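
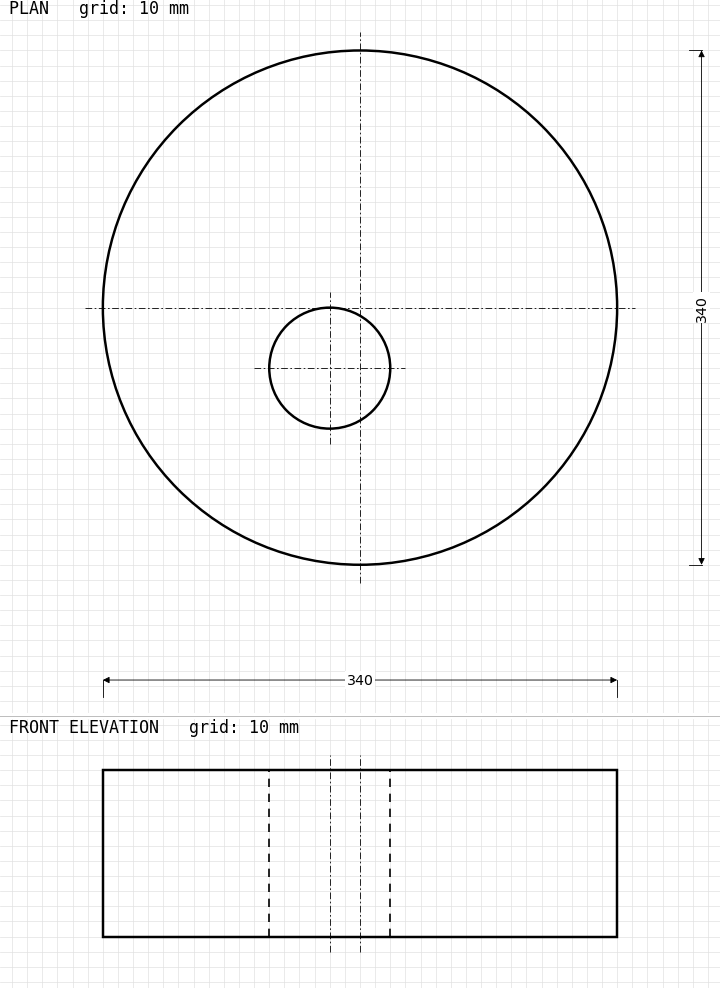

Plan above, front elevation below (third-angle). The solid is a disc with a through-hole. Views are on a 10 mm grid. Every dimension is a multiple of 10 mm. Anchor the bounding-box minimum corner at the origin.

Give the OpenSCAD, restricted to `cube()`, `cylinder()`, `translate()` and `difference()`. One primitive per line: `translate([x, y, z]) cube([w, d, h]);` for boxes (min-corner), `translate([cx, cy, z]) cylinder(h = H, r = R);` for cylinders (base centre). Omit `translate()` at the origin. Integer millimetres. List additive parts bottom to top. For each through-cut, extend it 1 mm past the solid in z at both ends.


difference() {
  translate([170, 170, 0]) cylinder(h = 110, r = 170);
  translate([150, 130, -1]) cylinder(h = 112, r = 40);
}


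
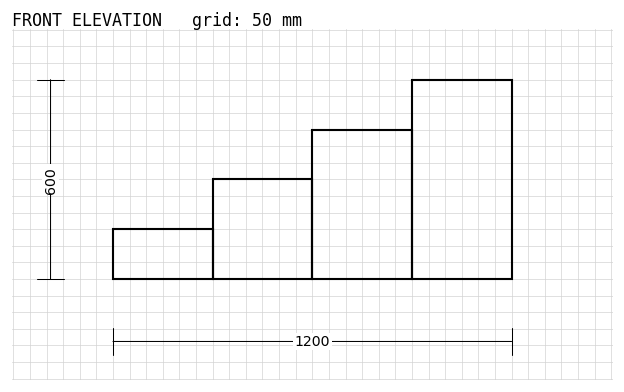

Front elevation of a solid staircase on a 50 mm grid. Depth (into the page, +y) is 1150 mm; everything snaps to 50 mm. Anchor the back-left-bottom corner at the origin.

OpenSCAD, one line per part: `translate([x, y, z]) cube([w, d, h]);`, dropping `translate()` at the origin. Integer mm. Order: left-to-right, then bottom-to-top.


cube([300, 1150, 150]);
translate([300, 0, 0]) cube([300, 1150, 300]);
translate([600, 0, 0]) cube([300, 1150, 450]);
translate([900, 0, 0]) cube([300, 1150, 600]);


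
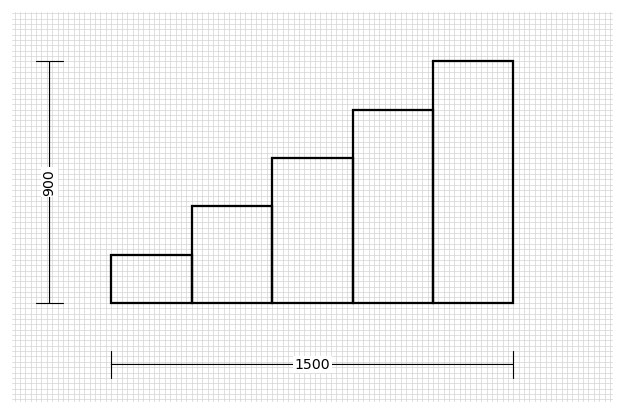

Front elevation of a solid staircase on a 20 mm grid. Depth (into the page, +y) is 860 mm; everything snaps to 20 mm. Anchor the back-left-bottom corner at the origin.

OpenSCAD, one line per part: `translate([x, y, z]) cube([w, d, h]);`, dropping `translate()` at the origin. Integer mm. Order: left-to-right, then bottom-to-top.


cube([300, 860, 180]);
translate([300, 0, 0]) cube([300, 860, 360]);
translate([600, 0, 0]) cube([300, 860, 540]);
translate([900, 0, 0]) cube([300, 860, 720]);
translate([1200, 0, 0]) cube([300, 860, 900]);


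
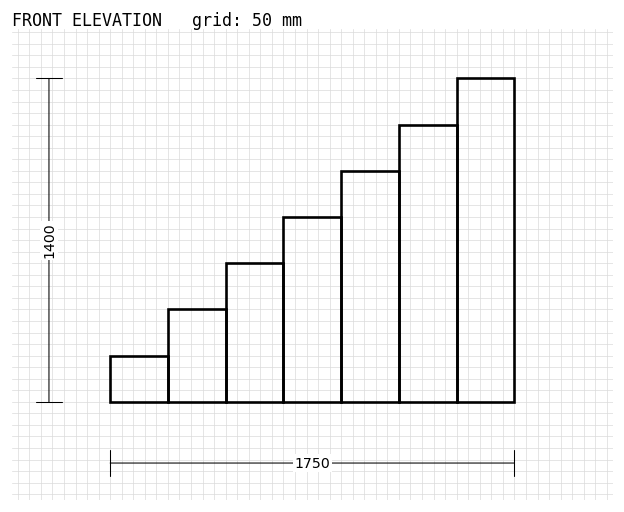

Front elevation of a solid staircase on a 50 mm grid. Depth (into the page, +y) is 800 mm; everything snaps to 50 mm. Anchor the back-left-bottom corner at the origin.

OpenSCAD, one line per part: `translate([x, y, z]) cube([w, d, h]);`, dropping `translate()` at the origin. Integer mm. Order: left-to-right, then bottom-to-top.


cube([250, 800, 200]);
translate([250, 0, 0]) cube([250, 800, 400]);
translate([500, 0, 0]) cube([250, 800, 600]);
translate([750, 0, 0]) cube([250, 800, 800]);
translate([1000, 0, 0]) cube([250, 800, 1000]);
translate([1250, 0, 0]) cube([250, 800, 1200]);
translate([1500, 0, 0]) cube([250, 800, 1400]);


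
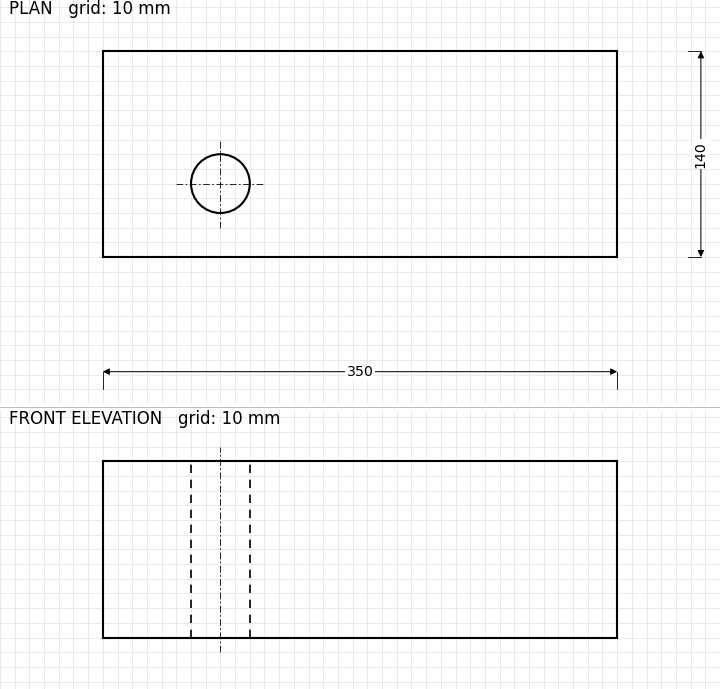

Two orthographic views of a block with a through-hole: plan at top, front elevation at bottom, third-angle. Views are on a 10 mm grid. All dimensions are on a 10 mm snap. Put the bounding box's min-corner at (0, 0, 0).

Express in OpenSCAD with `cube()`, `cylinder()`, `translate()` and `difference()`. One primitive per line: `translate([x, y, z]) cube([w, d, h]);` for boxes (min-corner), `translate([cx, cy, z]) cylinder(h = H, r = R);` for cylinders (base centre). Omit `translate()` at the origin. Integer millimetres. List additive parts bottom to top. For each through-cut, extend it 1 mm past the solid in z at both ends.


difference() {
  cube([350, 140, 120]);
  translate([80, 50, -1]) cylinder(h = 122, r = 20);
}


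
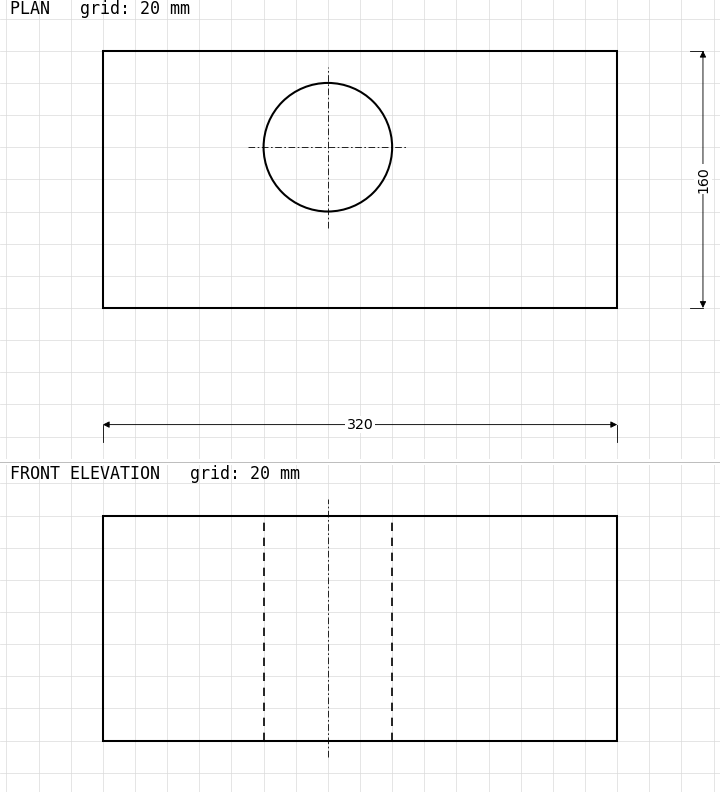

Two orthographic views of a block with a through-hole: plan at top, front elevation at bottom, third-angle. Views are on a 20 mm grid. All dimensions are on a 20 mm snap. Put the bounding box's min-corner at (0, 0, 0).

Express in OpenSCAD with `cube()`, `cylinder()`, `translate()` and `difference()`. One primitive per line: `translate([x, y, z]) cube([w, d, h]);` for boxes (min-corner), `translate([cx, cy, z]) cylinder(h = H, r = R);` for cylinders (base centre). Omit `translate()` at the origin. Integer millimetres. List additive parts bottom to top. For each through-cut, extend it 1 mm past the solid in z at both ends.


difference() {
  cube([320, 160, 140]);
  translate([140, 100, -1]) cylinder(h = 142, r = 40);
}


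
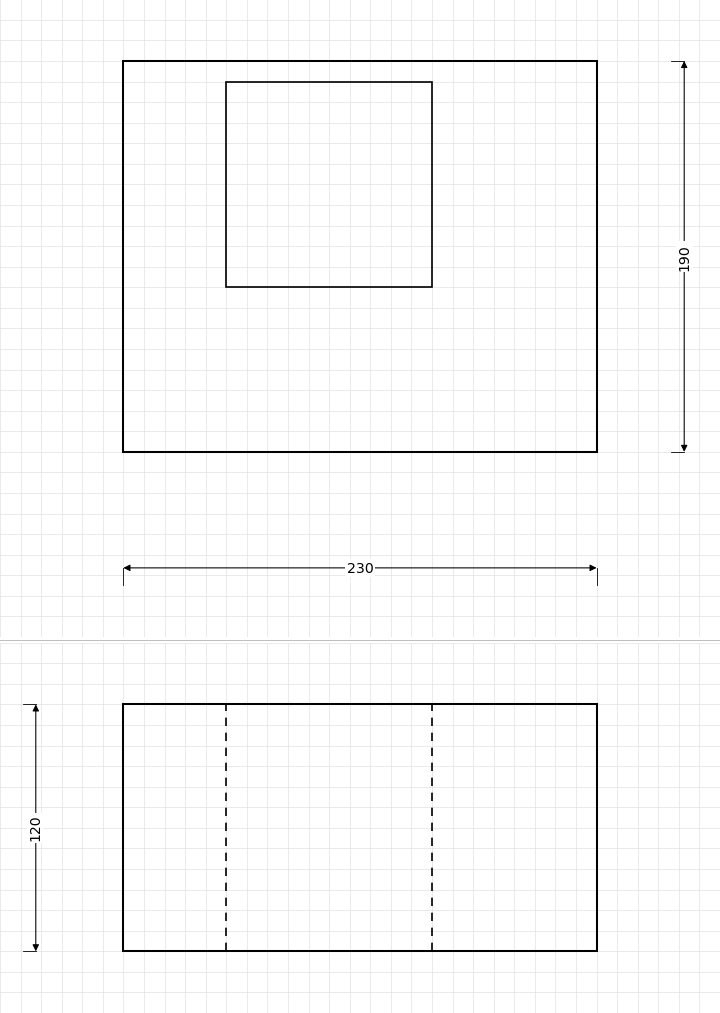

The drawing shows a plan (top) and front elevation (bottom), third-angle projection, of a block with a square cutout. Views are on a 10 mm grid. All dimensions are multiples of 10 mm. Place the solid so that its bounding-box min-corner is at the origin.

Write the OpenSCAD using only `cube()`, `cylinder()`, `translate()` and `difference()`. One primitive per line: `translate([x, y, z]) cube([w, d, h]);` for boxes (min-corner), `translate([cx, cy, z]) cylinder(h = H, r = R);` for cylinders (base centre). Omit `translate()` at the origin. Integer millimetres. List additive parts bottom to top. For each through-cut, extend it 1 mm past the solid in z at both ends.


difference() {
  cube([230, 190, 120]);
  translate([50, 80, -1]) cube([100, 100, 122]);
}


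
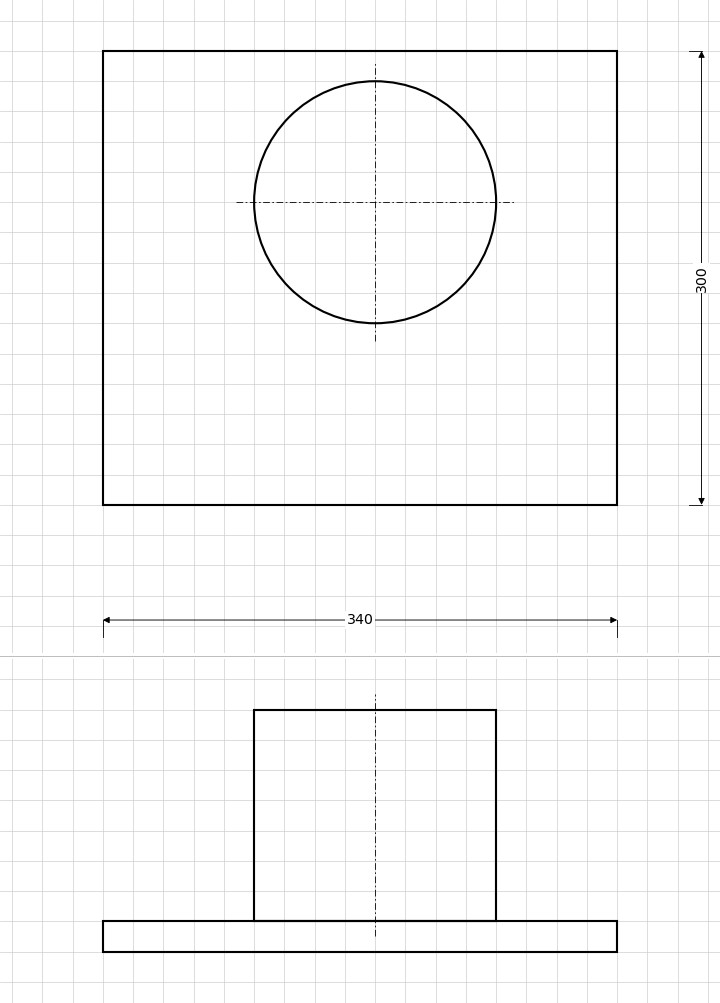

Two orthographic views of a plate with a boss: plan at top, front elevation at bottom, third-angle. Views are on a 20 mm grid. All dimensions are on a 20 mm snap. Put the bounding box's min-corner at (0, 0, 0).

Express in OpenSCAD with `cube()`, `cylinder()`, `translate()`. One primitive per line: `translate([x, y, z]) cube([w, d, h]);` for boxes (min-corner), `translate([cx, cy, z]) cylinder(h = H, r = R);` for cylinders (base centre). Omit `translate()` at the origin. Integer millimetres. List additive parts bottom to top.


cube([340, 300, 20]);
translate([180, 200, 20]) cylinder(h = 140, r = 80);


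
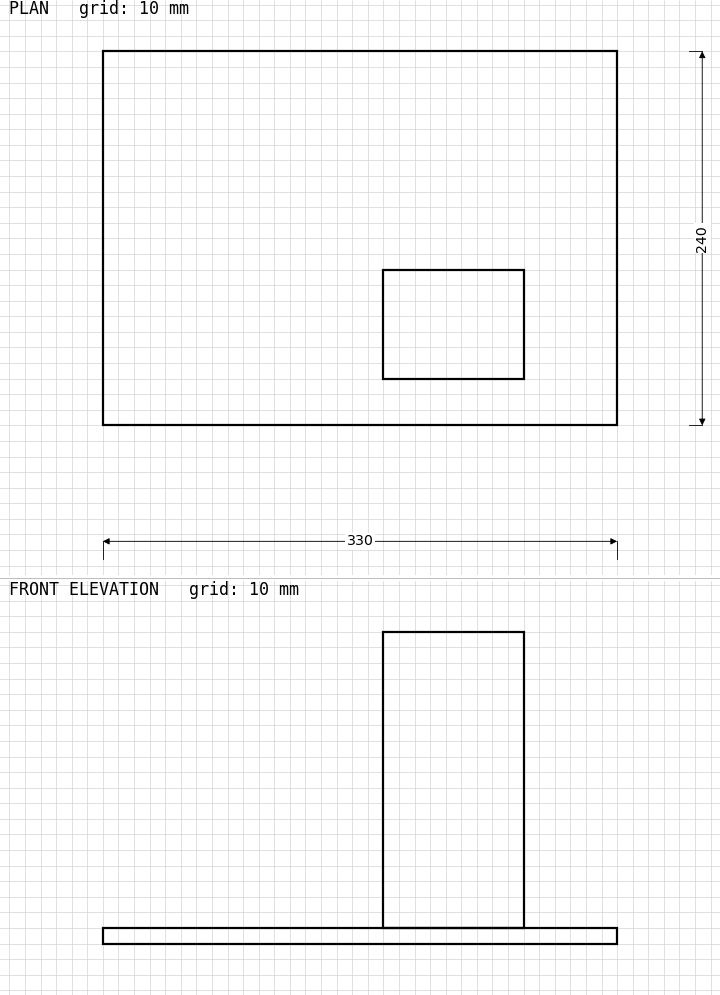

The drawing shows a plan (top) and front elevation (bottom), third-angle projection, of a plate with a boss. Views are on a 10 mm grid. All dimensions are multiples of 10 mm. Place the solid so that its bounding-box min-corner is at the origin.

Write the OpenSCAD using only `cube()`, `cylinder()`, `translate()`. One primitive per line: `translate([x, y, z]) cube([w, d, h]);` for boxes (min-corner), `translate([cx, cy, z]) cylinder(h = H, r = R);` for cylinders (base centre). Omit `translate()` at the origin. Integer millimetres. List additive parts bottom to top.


cube([330, 240, 10]);
translate([180, 30, 10]) cube([90, 70, 190]);


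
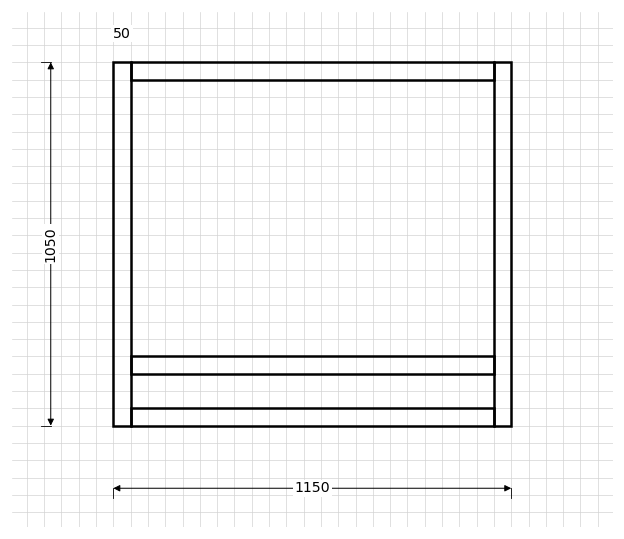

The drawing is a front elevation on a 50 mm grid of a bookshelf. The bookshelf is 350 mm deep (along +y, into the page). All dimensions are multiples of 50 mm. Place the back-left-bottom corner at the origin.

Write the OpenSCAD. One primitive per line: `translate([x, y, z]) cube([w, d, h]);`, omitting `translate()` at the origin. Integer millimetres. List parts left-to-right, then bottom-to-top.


cube([50, 350, 1050]);
translate([50, 0, 0]) cube([1050, 350, 50]);
translate([50, 0, 150]) cube([1050, 350, 50]);
translate([50, 0, 1000]) cube([1050, 350, 50]);
translate([1100, 0, 0]) cube([50, 350, 1050]);


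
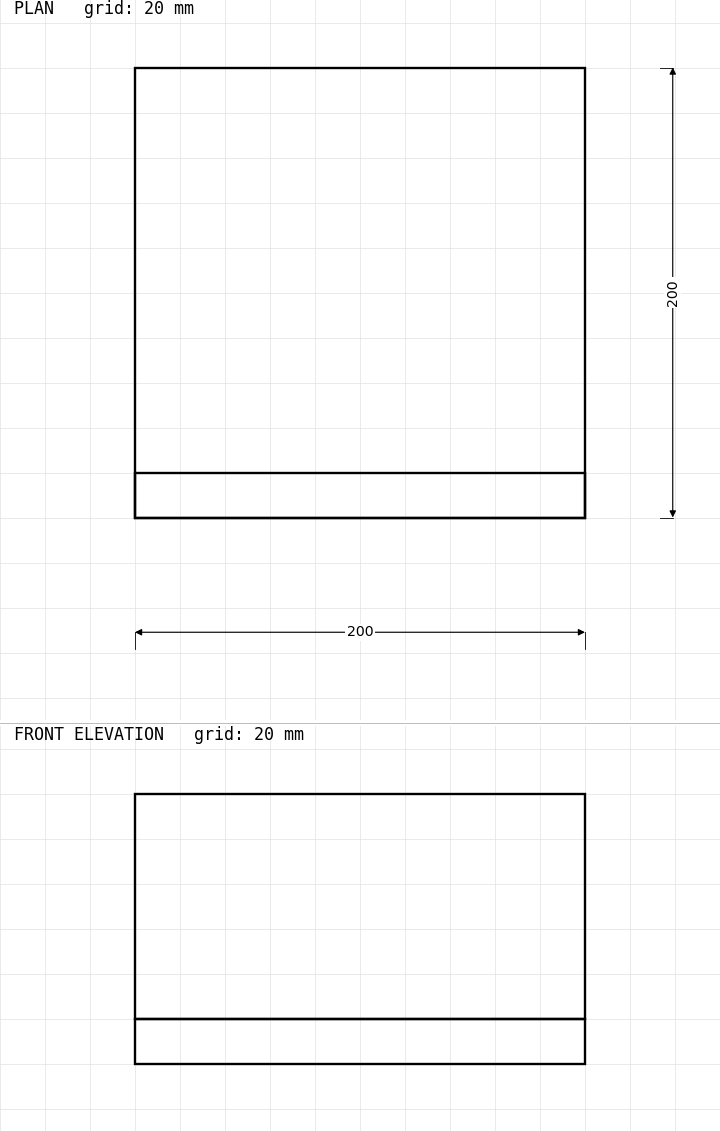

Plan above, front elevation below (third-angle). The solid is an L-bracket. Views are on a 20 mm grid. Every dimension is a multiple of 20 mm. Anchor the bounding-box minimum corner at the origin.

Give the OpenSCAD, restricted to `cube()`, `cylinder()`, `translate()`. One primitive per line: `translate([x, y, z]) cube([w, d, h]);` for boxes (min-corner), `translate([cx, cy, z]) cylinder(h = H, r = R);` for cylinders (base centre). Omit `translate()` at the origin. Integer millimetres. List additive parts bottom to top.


cube([200, 200, 20]);
translate([0, 0, 20]) cube([200, 20, 100]);


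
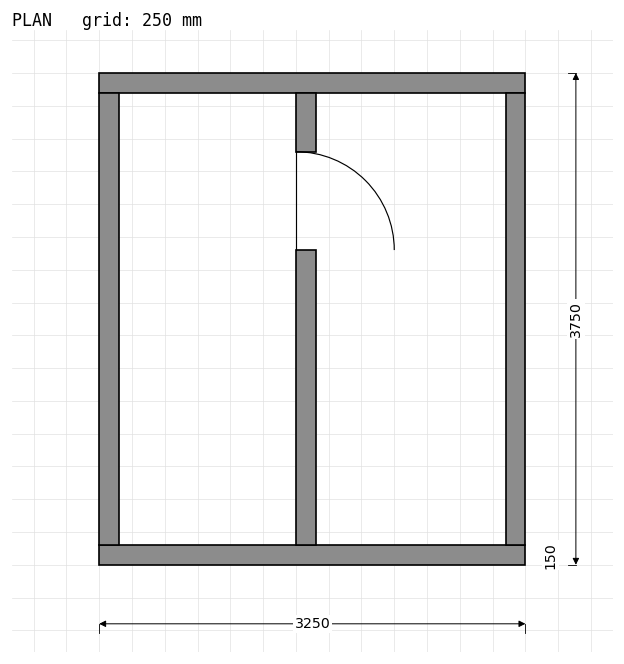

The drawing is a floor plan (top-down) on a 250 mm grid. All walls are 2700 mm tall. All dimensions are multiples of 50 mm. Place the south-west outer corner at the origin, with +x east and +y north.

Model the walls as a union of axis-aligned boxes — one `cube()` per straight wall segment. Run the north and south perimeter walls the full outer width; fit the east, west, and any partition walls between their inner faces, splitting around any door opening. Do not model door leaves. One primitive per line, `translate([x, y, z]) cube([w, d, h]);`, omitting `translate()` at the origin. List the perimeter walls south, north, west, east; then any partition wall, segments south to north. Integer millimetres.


cube([3250, 150, 2700]);
translate([0, 3600, 0]) cube([3250, 150, 2700]);
translate([0, 150, 0]) cube([150, 3450, 2700]);
translate([3100, 150, 0]) cube([150, 3450, 2700]);
translate([1500, 150, 0]) cube([150, 2250, 2700]);
translate([1500, 3150, 0]) cube([150, 450, 2700]);


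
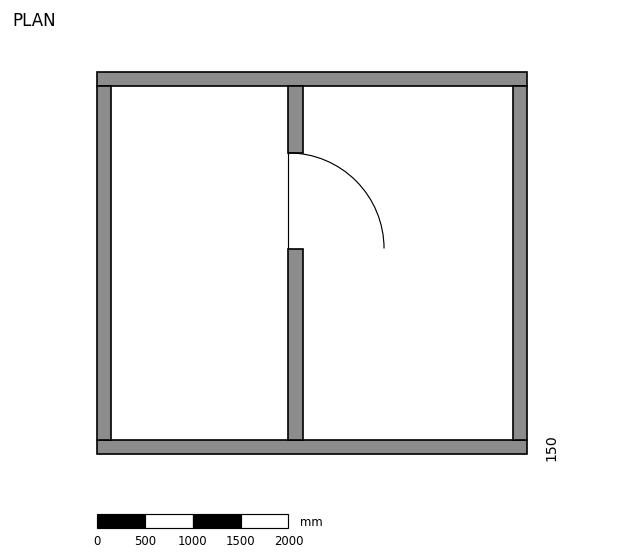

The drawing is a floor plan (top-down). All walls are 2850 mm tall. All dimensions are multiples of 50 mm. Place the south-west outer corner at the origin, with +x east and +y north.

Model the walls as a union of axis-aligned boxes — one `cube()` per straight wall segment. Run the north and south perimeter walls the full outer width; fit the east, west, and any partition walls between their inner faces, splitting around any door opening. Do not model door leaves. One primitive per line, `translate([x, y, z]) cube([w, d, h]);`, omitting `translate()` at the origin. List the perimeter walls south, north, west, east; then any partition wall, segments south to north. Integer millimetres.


cube([4500, 150, 2850]);
translate([0, 3850, 0]) cube([4500, 150, 2850]);
translate([0, 150, 0]) cube([150, 3700, 2850]);
translate([4350, 150, 0]) cube([150, 3700, 2850]);
translate([2000, 150, 0]) cube([150, 2000, 2850]);
translate([2000, 3150, 0]) cube([150, 700, 2850]);


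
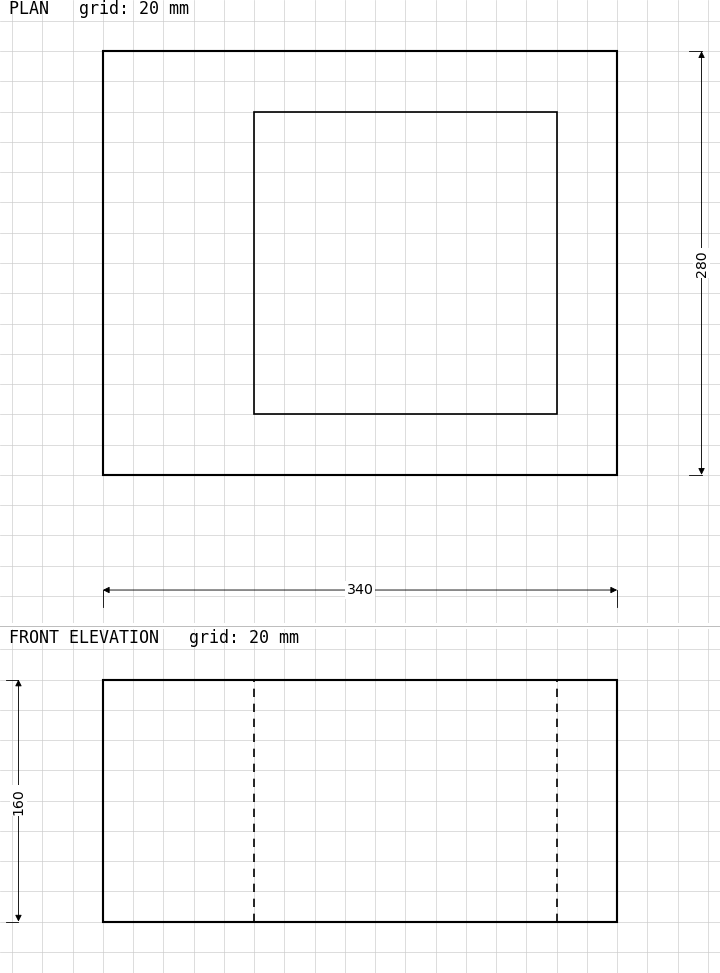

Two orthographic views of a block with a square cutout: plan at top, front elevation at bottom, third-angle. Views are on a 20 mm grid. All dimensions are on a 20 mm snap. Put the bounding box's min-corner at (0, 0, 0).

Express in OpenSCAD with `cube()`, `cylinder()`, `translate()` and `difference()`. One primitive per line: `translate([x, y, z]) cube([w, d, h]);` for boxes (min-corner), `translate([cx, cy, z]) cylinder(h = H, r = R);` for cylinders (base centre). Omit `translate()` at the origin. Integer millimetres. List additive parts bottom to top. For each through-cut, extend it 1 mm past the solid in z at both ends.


difference() {
  cube([340, 280, 160]);
  translate([100, 40, -1]) cube([200, 200, 162]);
}


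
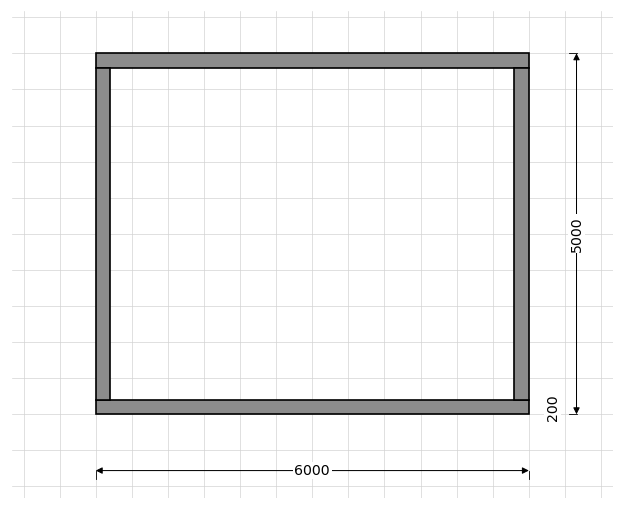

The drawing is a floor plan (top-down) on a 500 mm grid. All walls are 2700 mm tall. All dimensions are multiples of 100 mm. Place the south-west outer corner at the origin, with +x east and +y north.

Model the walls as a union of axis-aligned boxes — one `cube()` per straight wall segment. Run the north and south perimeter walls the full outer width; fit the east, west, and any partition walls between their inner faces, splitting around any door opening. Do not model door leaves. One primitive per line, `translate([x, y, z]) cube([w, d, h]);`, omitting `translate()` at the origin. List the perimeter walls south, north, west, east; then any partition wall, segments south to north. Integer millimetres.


cube([6000, 200, 2700]);
translate([0, 4800, 0]) cube([6000, 200, 2700]);
translate([0, 200, 0]) cube([200, 4600, 2700]);
translate([5800, 200, 0]) cube([200, 4600, 2700]);


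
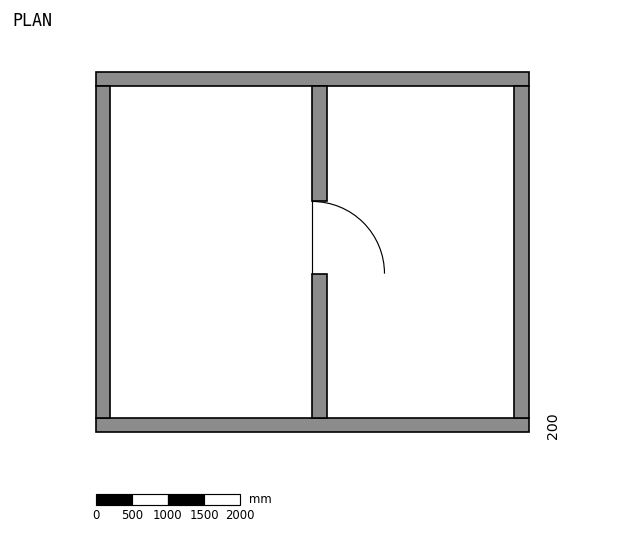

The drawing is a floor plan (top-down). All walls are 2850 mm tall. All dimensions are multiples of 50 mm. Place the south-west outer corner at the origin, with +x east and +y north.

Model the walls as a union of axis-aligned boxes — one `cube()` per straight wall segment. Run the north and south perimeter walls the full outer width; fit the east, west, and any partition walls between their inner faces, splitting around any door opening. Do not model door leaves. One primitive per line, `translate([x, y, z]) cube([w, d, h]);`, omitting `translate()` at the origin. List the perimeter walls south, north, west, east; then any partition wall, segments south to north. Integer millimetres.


cube([6000, 200, 2850]);
translate([0, 4800, 0]) cube([6000, 200, 2850]);
translate([0, 200, 0]) cube([200, 4600, 2850]);
translate([5800, 200, 0]) cube([200, 4600, 2850]);
translate([3000, 200, 0]) cube([200, 2000, 2850]);
translate([3000, 3200, 0]) cube([200, 1600, 2850]);


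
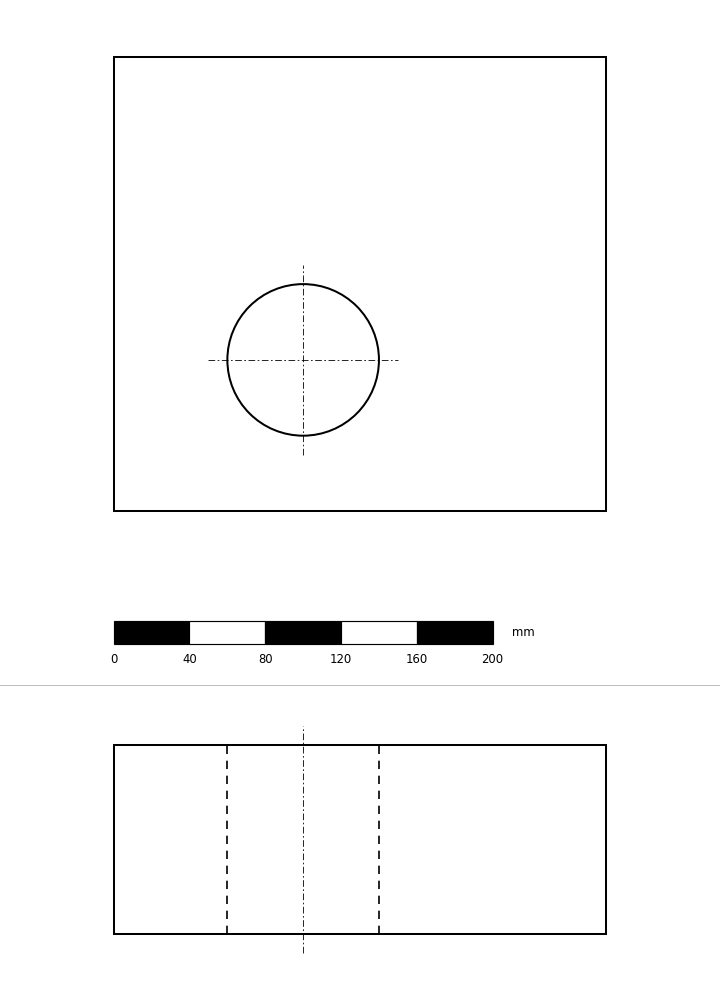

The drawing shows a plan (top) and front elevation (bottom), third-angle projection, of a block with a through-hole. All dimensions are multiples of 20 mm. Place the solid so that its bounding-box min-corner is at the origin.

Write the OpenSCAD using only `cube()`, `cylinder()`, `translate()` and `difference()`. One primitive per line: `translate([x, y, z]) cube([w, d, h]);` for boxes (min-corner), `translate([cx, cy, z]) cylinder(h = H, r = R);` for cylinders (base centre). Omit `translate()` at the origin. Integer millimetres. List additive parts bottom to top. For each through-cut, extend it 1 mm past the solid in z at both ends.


difference() {
  cube([260, 240, 100]);
  translate([100, 80, -1]) cylinder(h = 102, r = 40);
}


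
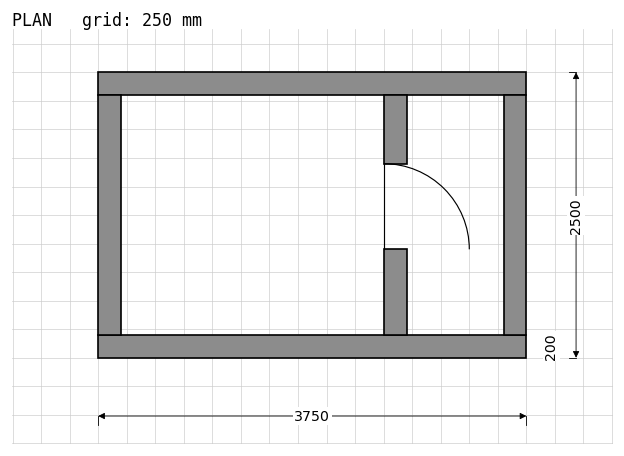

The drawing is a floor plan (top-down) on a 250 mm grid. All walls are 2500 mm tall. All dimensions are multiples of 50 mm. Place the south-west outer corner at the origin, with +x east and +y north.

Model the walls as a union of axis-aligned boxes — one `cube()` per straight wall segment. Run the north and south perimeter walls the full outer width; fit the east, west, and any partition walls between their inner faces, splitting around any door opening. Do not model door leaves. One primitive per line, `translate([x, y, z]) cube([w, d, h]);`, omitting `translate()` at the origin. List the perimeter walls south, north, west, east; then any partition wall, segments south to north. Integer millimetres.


cube([3750, 200, 2500]);
translate([0, 2300, 0]) cube([3750, 200, 2500]);
translate([0, 200, 0]) cube([200, 2100, 2500]);
translate([3550, 200, 0]) cube([200, 2100, 2500]);
translate([2500, 200, 0]) cube([200, 750, 2500]);
translate([2500, 1700, 0]) cube([200, 600, 2500]);


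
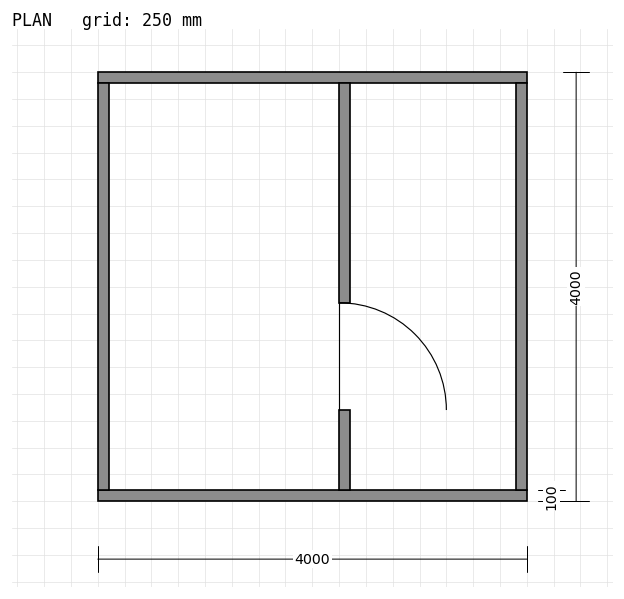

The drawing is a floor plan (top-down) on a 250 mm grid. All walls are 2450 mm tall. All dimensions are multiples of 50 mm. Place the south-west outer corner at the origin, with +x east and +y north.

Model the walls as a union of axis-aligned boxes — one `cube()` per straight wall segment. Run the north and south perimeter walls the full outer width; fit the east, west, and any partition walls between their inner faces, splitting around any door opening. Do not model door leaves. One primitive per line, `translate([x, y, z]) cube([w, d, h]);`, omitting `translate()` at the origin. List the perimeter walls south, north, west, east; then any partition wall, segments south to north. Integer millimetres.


cube([4000, 100, 2450]);
translate([0, 3900, 0]) cube([4000, 100, 2450]);
translate([0, 100, 0]) cube([100, 3800, 2450]);
translate([3900, 100, 0]) cube([100, 3800, 2450]);
translate([2250, 100, 0]) cube([100, 750, 2450]);
translate([2250, 1850, 0]) cube([100, 2050, 2450]);


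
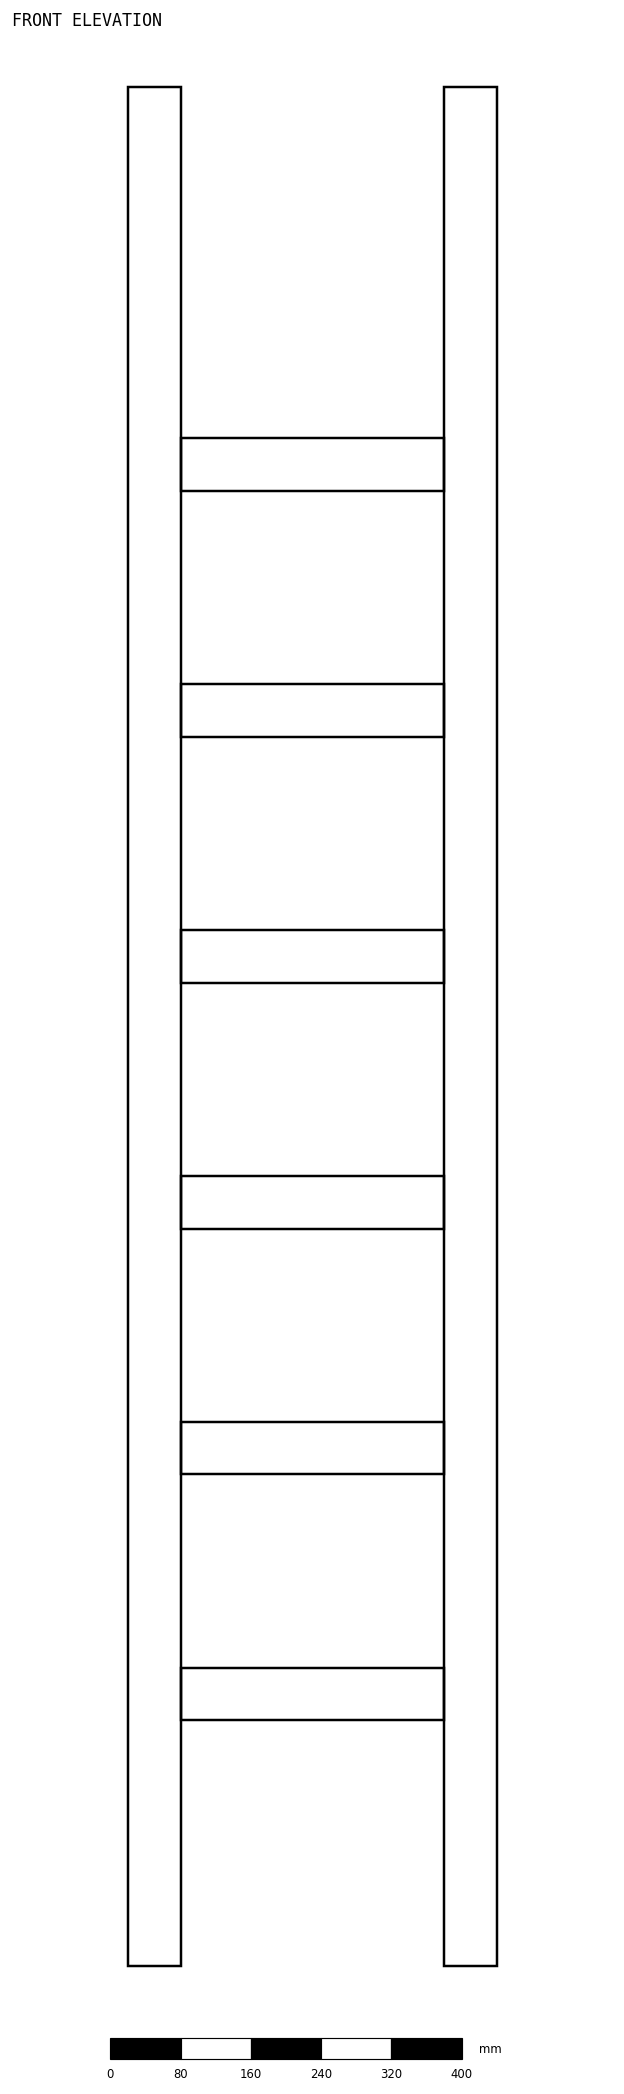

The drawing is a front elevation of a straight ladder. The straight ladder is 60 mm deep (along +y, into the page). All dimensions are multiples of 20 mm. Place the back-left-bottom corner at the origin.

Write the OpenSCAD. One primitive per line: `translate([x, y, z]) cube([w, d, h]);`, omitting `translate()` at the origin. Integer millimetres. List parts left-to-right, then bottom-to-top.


cube([60, 60, 2140]);
translate([60, 0, 280]) cube([300, 60, 60]);
translate([60, 0, 560]) cube([300, 60, 60]);
translate([60, 0, 840]) cube([300, 60, 60]);
translate([60, 0, 1120]) cube([300, 60, 60]);
translate([60, 0, 1400]) cube([300, 60, 60]);
translate([60, 0, 1680]) cube([300, 60, 60]);
translate([360, 0, 0]) cube([60, 60, 2140]);


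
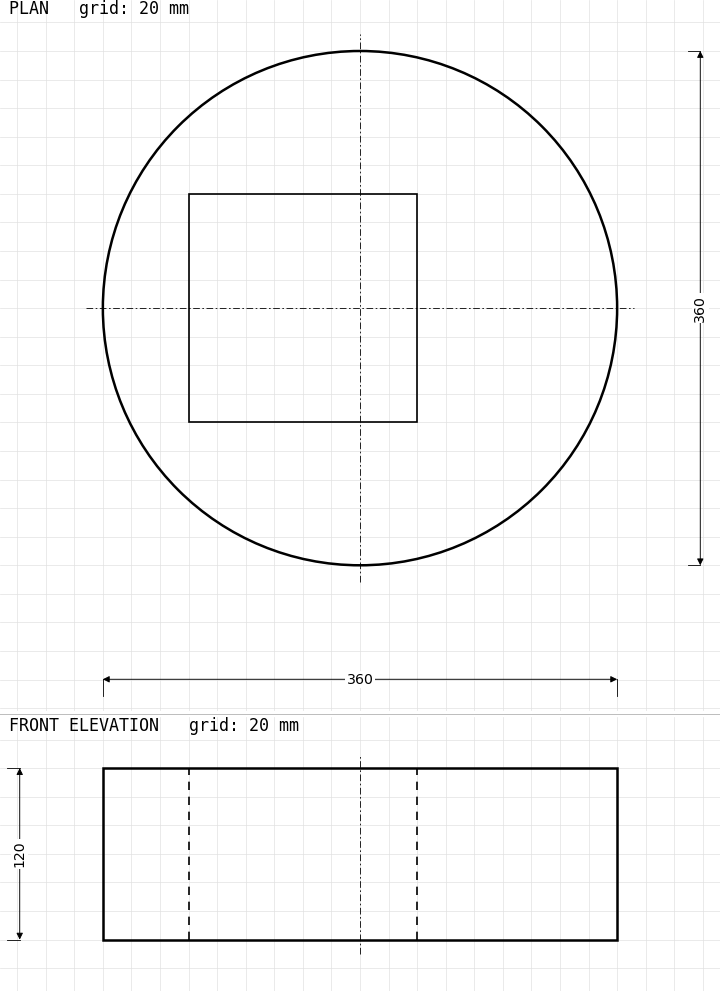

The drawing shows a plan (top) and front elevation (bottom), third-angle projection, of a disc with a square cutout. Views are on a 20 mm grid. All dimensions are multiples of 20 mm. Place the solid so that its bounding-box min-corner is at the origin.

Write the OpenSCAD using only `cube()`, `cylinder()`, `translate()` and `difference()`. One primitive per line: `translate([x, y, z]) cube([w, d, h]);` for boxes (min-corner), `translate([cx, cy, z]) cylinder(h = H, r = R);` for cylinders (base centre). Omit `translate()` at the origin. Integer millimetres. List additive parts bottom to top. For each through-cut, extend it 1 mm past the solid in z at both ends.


difference() {
  translate([180, 180, 0]) cylinder(h = 120, r = 180);
  translate([60, 100, -1]) cube([160, 160, 122]);
}


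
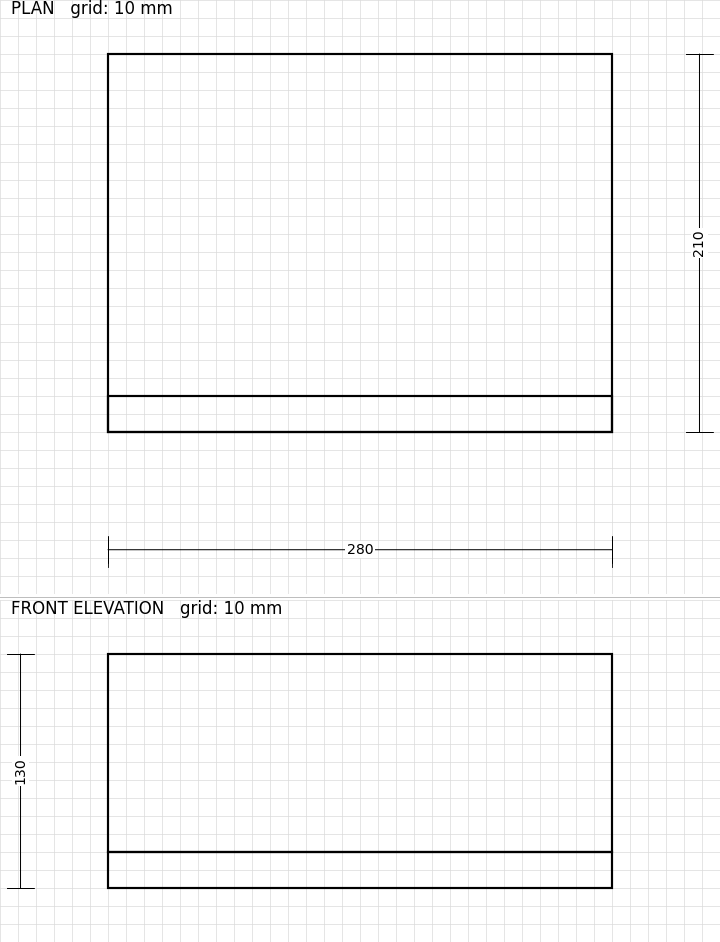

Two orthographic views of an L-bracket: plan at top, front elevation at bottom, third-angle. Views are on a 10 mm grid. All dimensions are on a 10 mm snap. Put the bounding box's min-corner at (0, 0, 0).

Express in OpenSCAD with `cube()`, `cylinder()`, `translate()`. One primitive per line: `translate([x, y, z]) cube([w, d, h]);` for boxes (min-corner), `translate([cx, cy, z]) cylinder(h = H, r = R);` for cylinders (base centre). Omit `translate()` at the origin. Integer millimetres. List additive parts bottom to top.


cube([280, 210, 20]);
translate([0, 0, 20]) cube([280, 20, 110]);


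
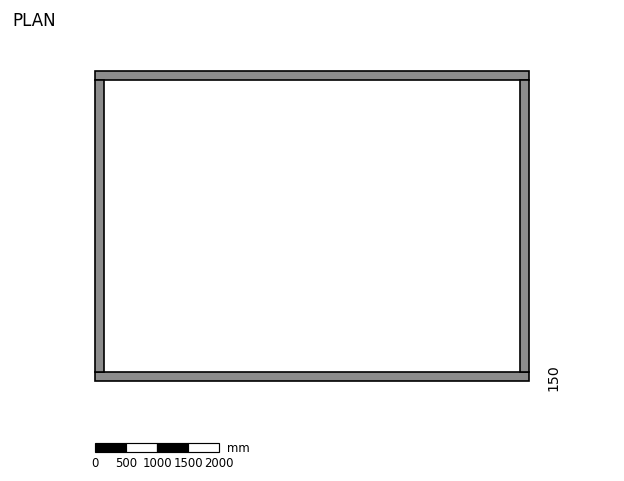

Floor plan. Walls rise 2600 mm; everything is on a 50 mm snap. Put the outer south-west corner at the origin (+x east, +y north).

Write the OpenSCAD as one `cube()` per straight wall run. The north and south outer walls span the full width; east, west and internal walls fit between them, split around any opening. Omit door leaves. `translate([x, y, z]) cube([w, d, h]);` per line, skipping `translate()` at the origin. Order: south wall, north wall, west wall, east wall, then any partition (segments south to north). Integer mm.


cube([7000, 150, 2600]);
translate([0, 4850, 0]) cube([7000, 150, 2600]);
translate([0, 150, 0]) cube([150, 4700, 2600]);
translate([6850, 150, 0]) cube([150, 4700, 2600]);


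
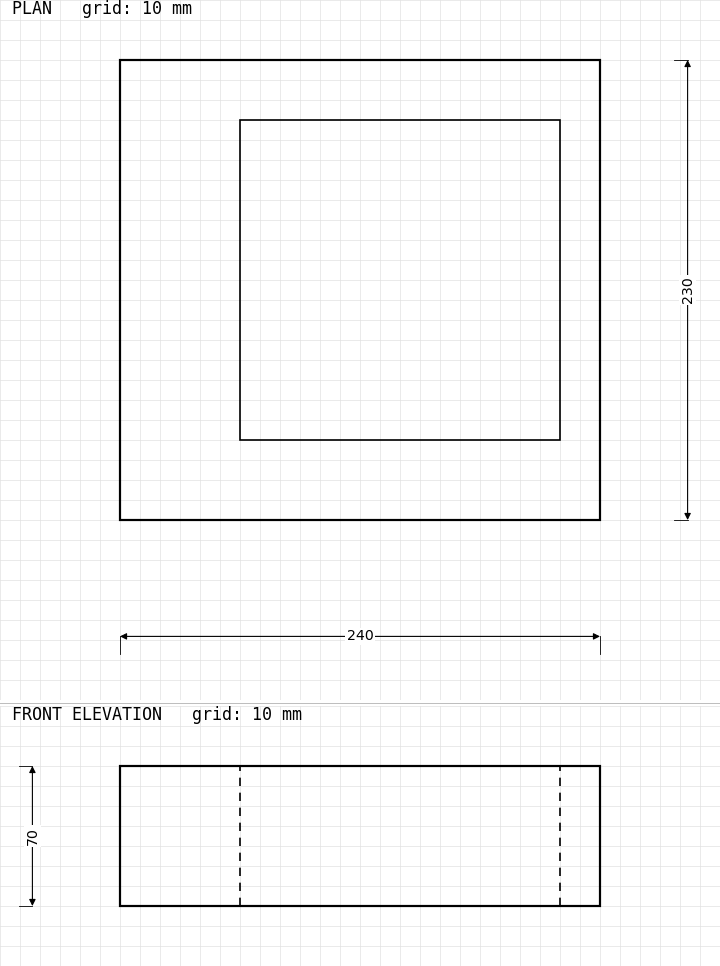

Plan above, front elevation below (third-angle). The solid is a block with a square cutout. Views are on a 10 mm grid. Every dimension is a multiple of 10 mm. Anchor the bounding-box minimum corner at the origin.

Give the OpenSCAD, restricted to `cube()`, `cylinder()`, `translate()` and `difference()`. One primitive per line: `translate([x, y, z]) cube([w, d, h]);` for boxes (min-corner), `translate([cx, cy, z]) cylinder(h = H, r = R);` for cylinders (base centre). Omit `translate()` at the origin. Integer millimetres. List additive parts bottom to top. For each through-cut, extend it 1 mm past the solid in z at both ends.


difference() {
  cube([240, 230, 70]);
  translate([60, 40, -1]) cube([160, 160, 72]);
}


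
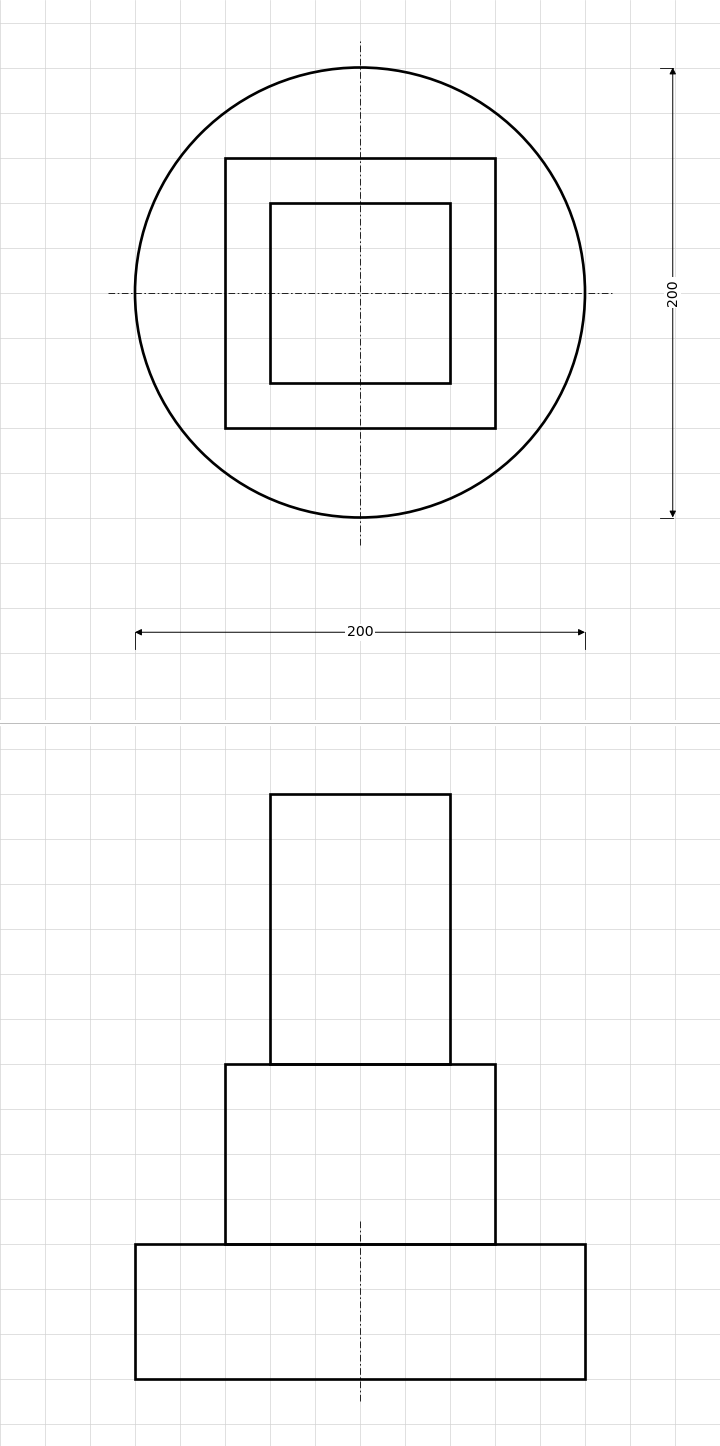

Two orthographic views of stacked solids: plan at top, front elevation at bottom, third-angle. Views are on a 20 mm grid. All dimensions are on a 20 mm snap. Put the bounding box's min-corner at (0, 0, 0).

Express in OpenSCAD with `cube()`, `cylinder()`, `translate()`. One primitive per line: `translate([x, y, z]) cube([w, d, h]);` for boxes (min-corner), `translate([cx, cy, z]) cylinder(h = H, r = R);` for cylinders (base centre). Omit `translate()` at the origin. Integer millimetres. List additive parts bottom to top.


translate([100, 100, 0]) cylinder(h = 60, r = 100);
translate([40, 40, 60]) cube([120, 120, 80]);
translate([60, 60, 140]) cube([80, 80, 120]);


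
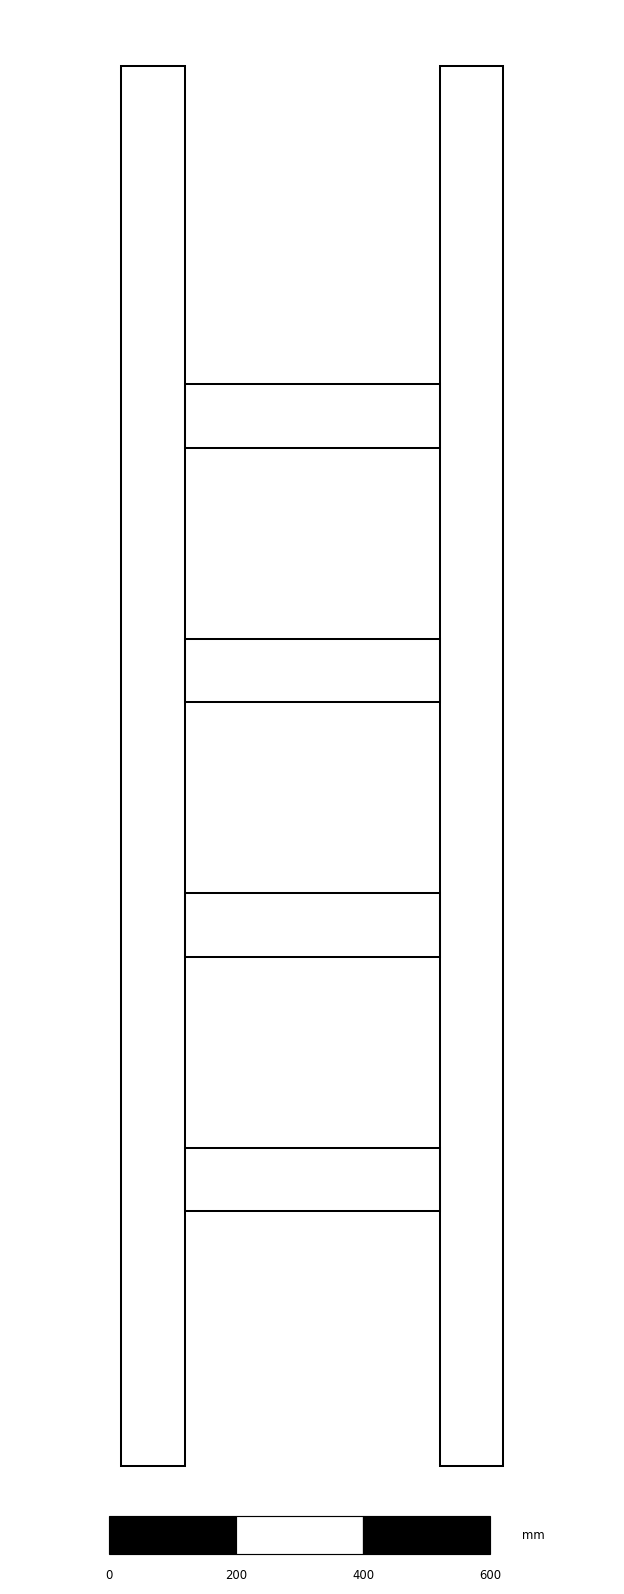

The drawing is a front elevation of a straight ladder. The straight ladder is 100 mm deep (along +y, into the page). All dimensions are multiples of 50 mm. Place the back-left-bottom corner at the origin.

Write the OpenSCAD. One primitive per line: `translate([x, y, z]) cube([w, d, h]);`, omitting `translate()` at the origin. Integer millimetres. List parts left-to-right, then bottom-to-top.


cube([100, 100, 2200]);
translate([100, 0, 400]) cube([400, 100, 100]);
translate([100, 0, 800]) cube([400, 100, 100]);
translate([100, 0, 1200]) cube([400, 100, 100]);
translate([100, 0, 1600]) cube([400, 100, 100]);
translate([500, 0, 0]) cube([100, 100, 2200]);


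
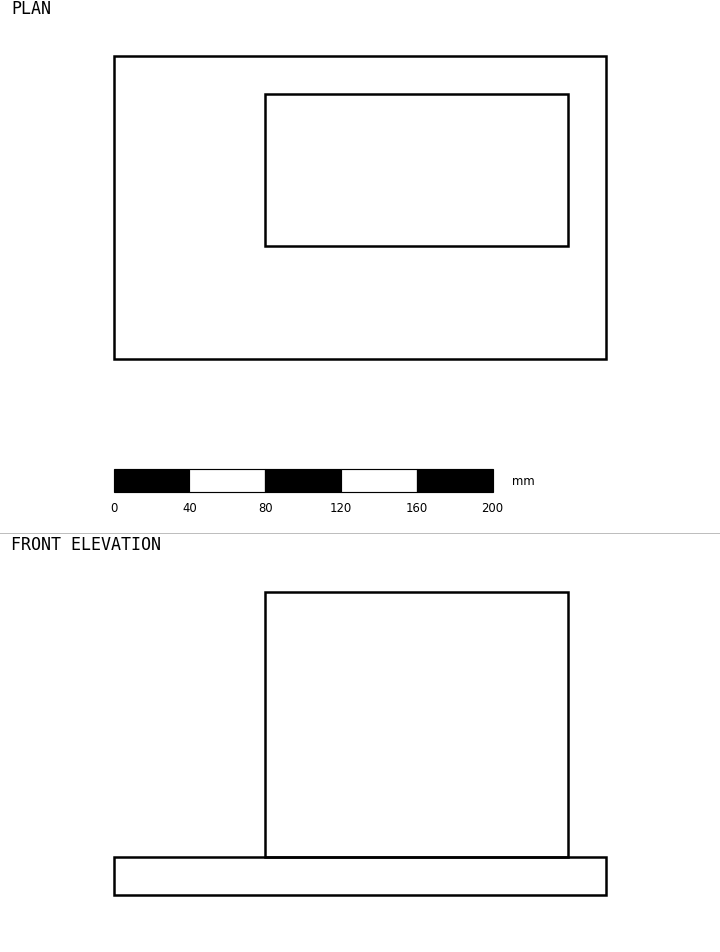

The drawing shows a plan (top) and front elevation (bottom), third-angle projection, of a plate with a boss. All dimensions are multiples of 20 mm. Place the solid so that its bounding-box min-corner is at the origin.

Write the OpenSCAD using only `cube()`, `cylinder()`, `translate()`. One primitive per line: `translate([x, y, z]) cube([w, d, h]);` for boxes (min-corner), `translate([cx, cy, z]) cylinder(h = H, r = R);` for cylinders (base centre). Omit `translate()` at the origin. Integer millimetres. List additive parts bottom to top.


cube([260, 160, 20]);
translate([80, 60, 20]) cube([160, 80, 140]);


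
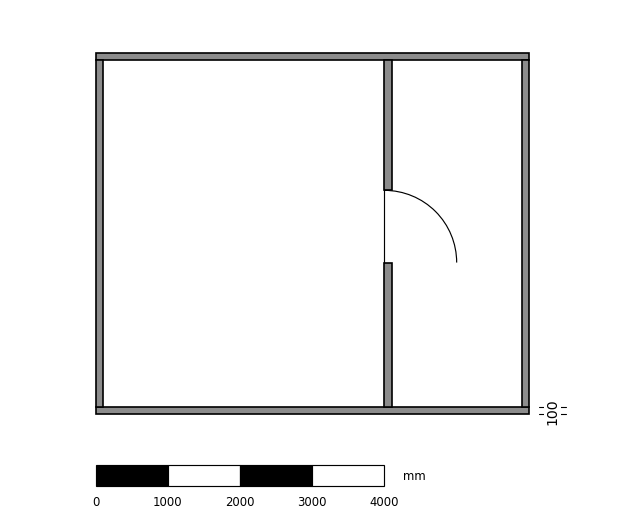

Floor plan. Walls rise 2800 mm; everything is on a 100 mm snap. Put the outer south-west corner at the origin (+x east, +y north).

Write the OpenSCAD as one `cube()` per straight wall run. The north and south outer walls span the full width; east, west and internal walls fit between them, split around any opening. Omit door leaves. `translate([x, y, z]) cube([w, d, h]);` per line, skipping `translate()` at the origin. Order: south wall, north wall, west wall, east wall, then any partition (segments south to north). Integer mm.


cube([6000, 100, 2800]);
translate([0, 4900, 0]) cube([6000, 100, 2800]);
translate([0, 100, 0]) cube([100, 4800, 2800]);
translate([5900, 100, 0]) cube([100, 4800, 2800]);
translate([4000, 100, 0]) cube([100, 2000, 2800]);
translate([4000, 3100, 0]) cube([100, 1800, 2800]);


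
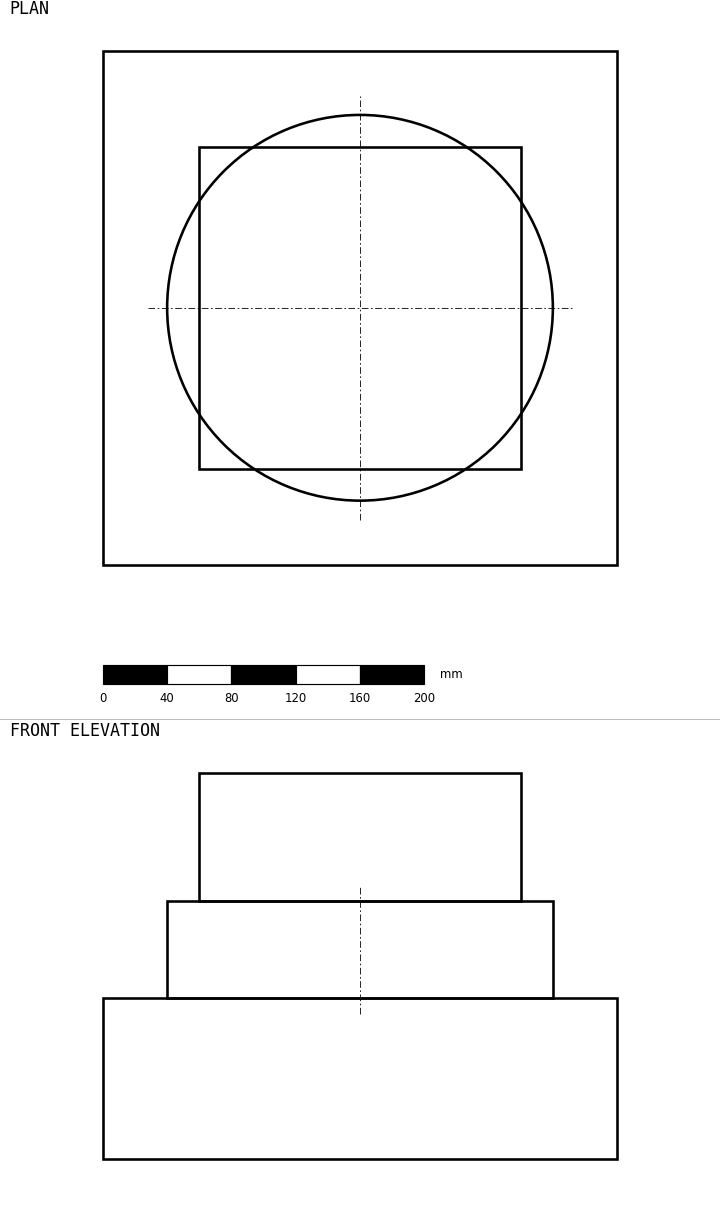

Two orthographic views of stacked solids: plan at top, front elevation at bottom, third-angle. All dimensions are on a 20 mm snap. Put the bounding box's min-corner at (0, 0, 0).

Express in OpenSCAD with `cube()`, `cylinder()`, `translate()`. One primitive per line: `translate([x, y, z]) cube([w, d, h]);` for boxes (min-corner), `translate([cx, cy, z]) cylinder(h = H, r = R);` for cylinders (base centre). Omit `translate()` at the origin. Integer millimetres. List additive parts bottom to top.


cube([320, 320, 100]);
translate([160, 160, 100]) cylinder(h = 60, r = 120);
translate([60, 60, 160]) cube([200, 200, 80]);


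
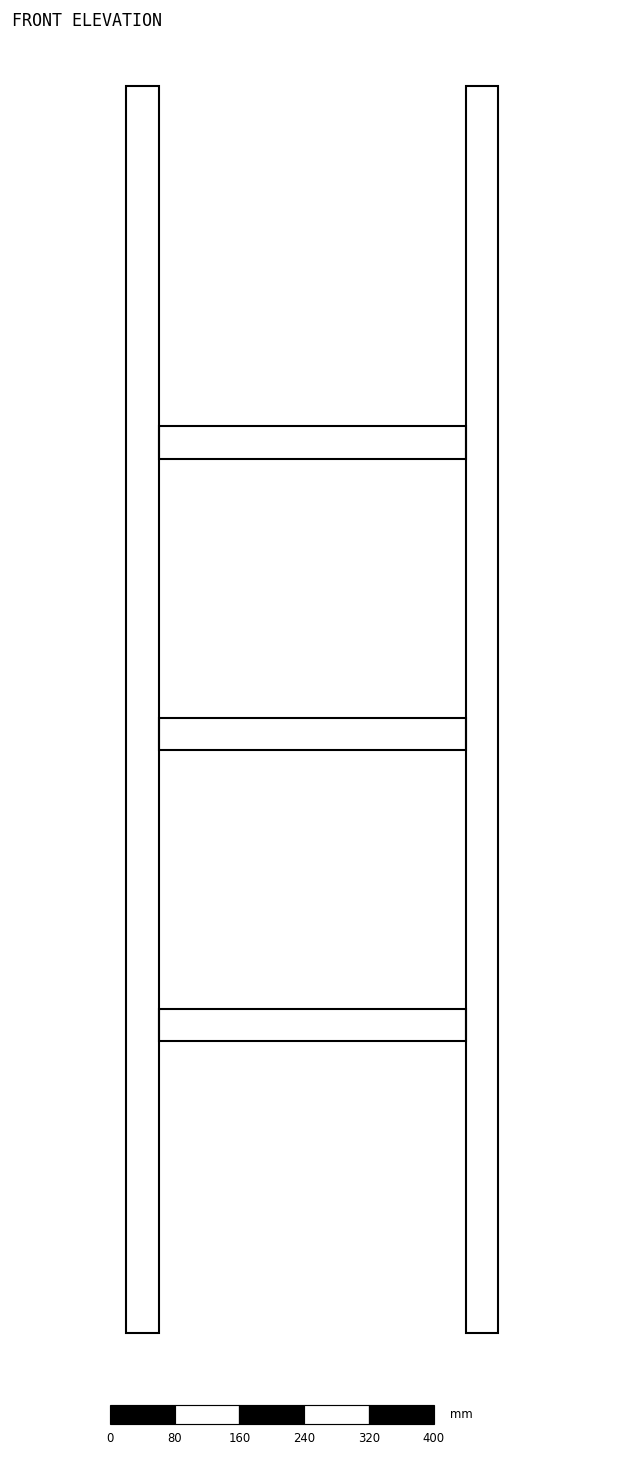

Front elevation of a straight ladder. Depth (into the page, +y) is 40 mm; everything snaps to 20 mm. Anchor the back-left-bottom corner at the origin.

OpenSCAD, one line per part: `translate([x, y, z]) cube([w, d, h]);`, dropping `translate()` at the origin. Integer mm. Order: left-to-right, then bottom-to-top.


cube([40, 40, 1540]);
translate([40, 0, 360]) cube([380, 40, 40]);
translate([40, 0, 720]) cube([380, 40, 40]);
translate([40, 0, 1080]) cube([380, 40, 40]);
translate([420, 0, 0]) cube([40, 40, 1540]);


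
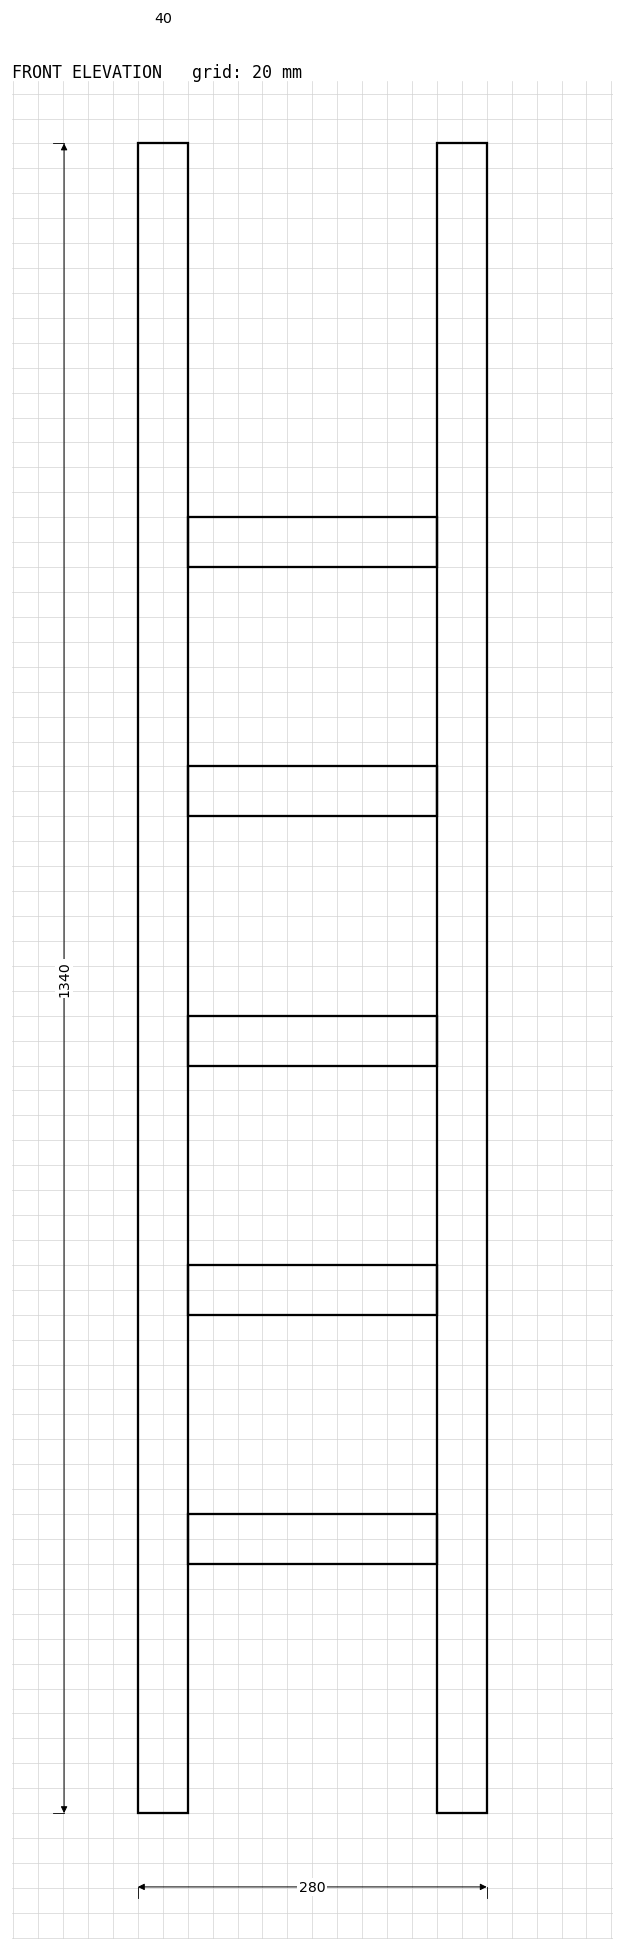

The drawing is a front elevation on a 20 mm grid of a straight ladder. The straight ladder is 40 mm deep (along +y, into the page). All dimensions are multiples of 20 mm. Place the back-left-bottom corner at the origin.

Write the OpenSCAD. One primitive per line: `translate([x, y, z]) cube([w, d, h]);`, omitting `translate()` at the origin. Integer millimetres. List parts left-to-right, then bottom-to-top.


cube([40, 40, 1340]);
translate([40, 0, 200]) cube([200, 40, 40]);
translate([40, 0, 400]) cube([200, 40, 40]);
translate([40, 0, 600]) cube([200, 40, 40]);
translate([40, 0, 800]) cube([200, 40, 40]);
translate([40, 0, 1000]) cube([200, 40, 40]);
translate([240, 0, 0]) cube([40, 40, 1340]);


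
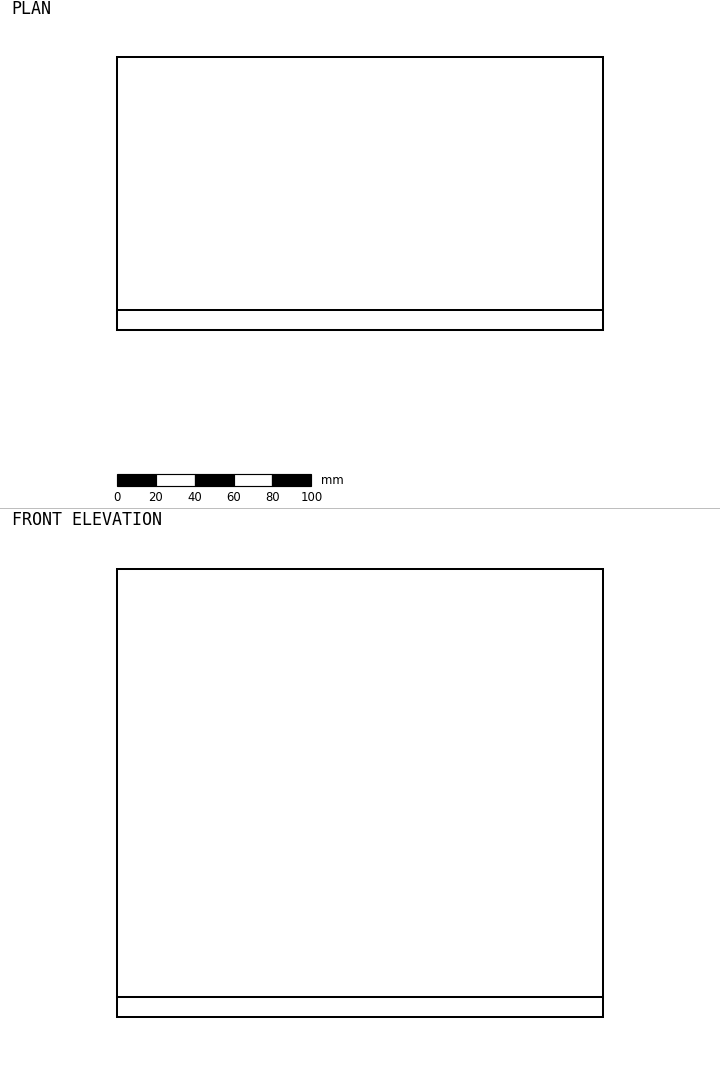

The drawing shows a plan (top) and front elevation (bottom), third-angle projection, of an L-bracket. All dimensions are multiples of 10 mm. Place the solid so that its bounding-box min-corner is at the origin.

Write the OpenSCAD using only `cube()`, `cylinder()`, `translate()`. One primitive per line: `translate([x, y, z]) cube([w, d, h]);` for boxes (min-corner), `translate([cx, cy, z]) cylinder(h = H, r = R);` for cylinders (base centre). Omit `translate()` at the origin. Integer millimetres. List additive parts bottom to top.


cube([250, 140, 10]);
translate([0, 0, 10]) cube([250, 10, 220]);


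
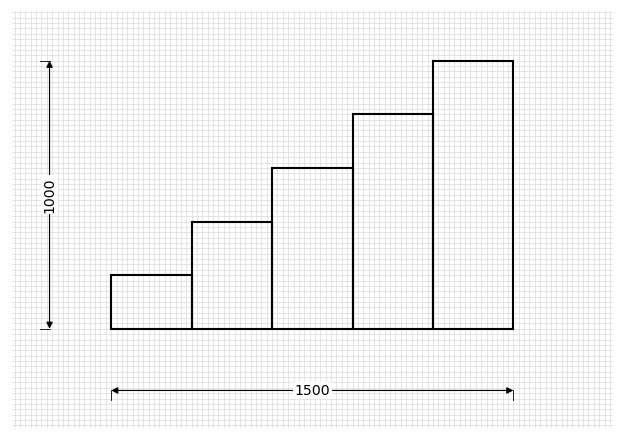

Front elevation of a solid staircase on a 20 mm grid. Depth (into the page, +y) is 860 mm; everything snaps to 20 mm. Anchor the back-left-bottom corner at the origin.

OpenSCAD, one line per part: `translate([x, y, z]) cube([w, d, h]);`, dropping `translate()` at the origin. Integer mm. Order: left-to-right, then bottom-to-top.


cube([300, 860, 200]);
translate([300, 0, 0]) cube([300, 860, 400]);
translate([600, 0, 0]) cube([300, 860, 600]);
translate([900, 0, 0]) cube([300, 860, 800]);
translate([1200, 0, 0]) cube([300, 860, 1000]);


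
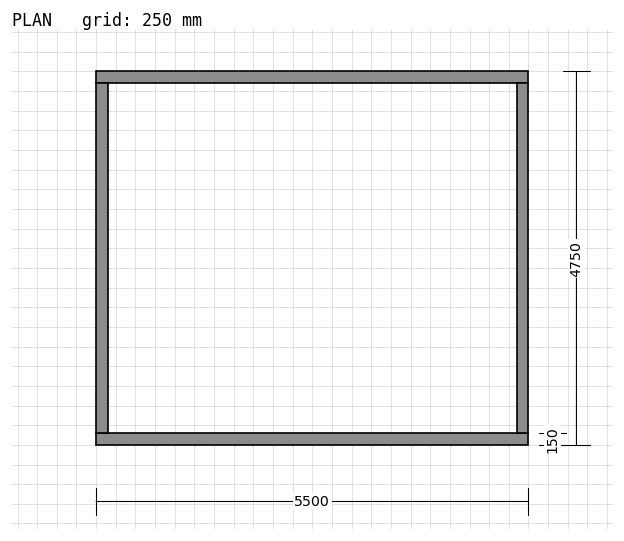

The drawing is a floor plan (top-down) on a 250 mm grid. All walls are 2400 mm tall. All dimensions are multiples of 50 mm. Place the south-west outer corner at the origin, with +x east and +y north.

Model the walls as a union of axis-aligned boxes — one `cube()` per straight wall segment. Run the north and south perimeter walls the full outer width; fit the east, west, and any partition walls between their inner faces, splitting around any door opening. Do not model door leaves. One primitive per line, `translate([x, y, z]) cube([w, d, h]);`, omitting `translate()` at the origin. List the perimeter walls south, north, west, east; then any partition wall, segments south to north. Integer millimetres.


cube([5500, 150, 2400]);
translate([0, 4600, 0]) cube([5500, 150, 2400]);
translate([0, 150, 0]) cube([150, 4450, 2400]);
translate([5350, 150, 0]) cube([150, 4450, 2400]);


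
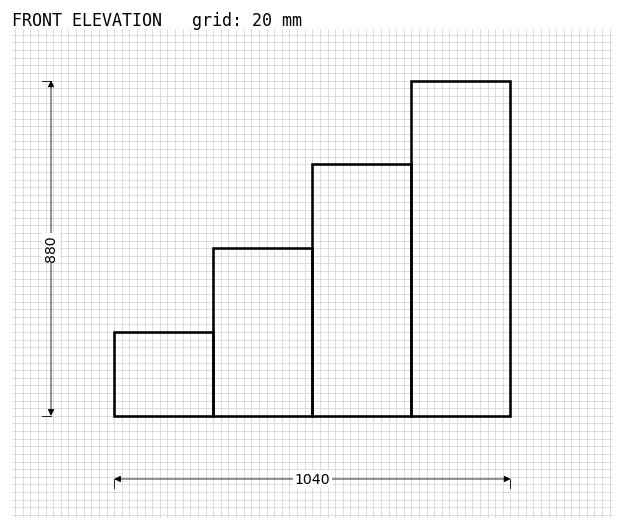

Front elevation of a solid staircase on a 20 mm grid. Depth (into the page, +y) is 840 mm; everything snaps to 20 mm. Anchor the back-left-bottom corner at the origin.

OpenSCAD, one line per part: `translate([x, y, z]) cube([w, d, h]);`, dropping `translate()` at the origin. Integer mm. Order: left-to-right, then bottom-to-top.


cube([260, 840, 220]);
translate([260, 0, 0]) cube([260, 840, 440]);
translate([520, 0, 0]) cube([260, 840, 660]);
translate([780, 0, 0]) cube([260, 840, 880]);


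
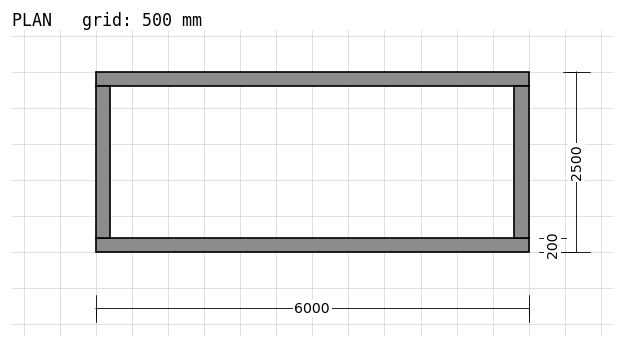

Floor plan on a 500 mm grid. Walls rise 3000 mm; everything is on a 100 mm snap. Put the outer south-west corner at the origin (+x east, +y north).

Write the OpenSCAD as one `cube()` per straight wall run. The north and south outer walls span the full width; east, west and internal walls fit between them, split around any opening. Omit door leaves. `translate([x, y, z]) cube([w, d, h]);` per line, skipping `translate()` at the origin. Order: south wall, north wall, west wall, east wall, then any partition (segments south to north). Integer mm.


cube([6000, 200, 3000]);
translate([0, 2300, 0]) cube([6000, 200, 3000]);
translate([0, 200, 0]) cube([200, 2100, 3000]);
translate([5800, 200, 0]) cube([200, 2100, 3000]);


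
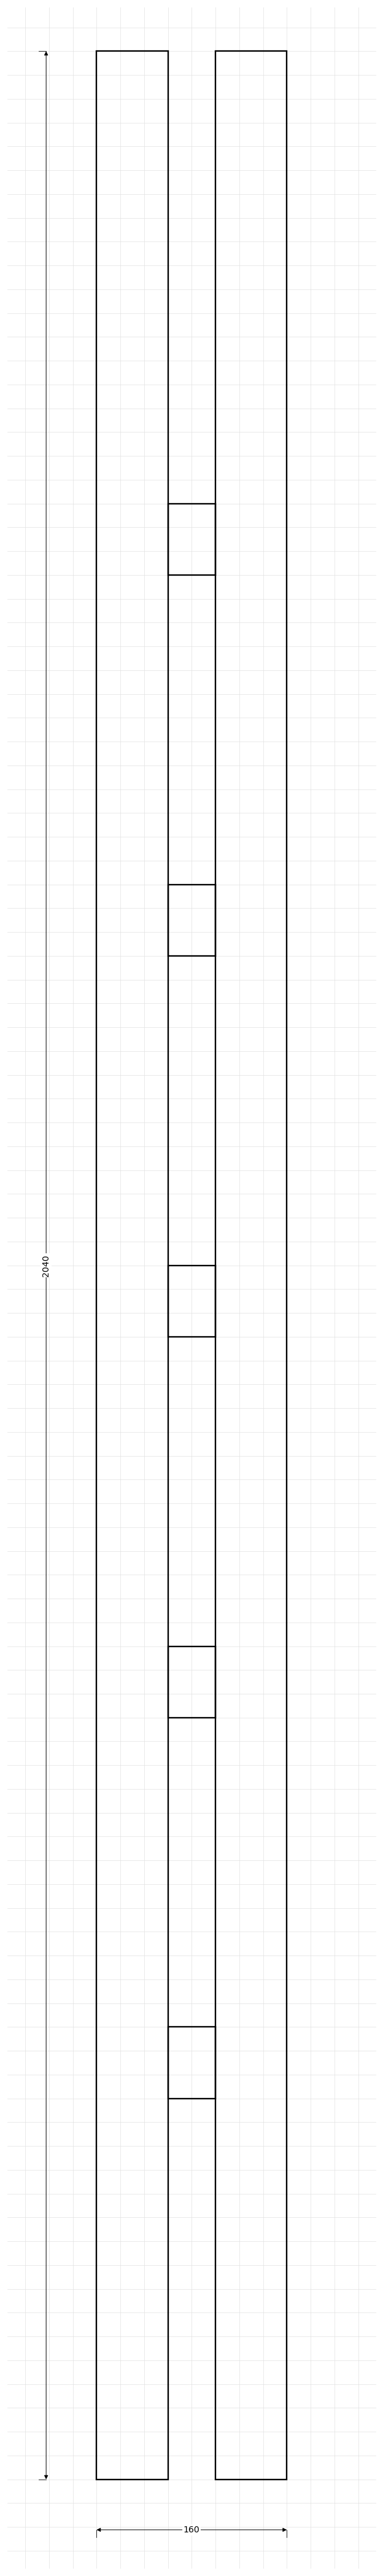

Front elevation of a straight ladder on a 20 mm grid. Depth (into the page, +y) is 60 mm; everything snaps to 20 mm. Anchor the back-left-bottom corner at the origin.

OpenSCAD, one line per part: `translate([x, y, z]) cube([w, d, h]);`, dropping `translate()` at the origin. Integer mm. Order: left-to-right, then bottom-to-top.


cube([60, 60, 2040]);
translate([60, 0, 320]) cube([40, 60, 60]);
translate([60, 0, 640]) cube([40, 60, 60]);
translate([60, 0, 960]) cube([40, 60, 60]);
translate([60, 0, 1280]) cube([40, 60, 60]);
translate([60, 0, 1600]) cube([40, 60, 60]);
translate([100, 0, 0]) cube([60, 60, 2040]);
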